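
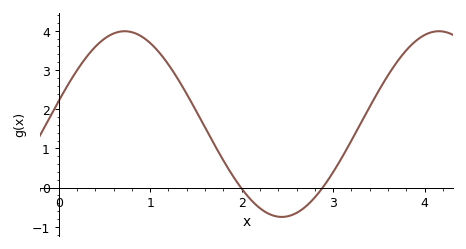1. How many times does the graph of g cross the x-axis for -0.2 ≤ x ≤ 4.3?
2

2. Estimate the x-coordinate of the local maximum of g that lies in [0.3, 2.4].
0.722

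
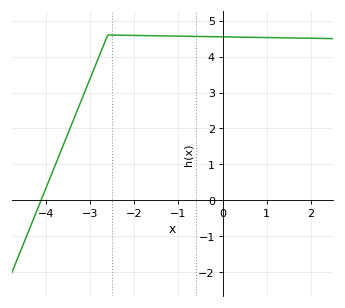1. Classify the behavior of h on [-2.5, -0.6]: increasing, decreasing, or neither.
decreasing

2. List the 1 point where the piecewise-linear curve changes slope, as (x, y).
(-2.6, 4.6)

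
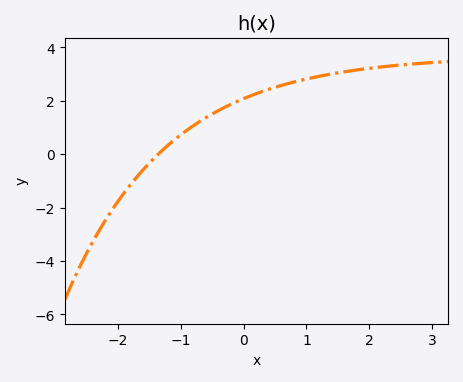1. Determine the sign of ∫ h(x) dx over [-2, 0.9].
positive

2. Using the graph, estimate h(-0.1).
2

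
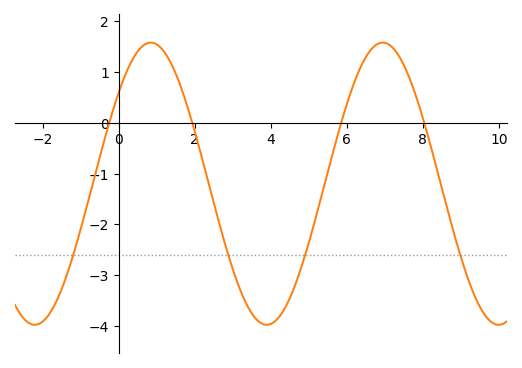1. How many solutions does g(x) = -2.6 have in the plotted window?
4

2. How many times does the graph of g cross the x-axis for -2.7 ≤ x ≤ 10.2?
4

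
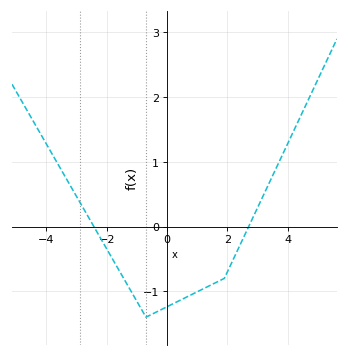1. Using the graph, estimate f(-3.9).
1.19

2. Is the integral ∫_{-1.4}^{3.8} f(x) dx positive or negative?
negative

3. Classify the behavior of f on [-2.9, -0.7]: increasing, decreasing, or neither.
decreasing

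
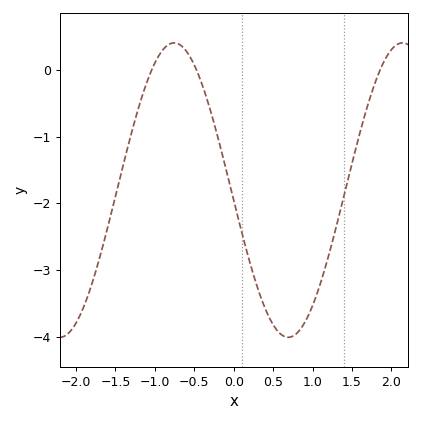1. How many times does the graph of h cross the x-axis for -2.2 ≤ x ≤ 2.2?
3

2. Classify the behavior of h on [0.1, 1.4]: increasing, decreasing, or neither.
neither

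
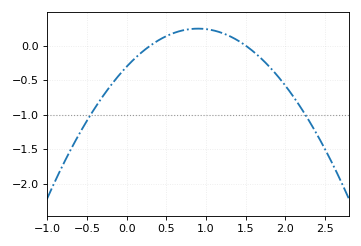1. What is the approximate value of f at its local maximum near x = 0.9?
0.25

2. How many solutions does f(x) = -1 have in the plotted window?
2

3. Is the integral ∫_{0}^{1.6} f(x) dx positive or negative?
positive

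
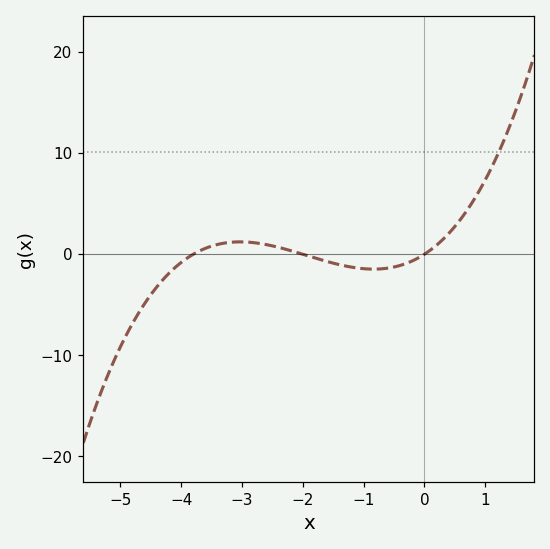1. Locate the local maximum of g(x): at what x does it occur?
-3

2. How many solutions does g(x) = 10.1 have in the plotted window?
1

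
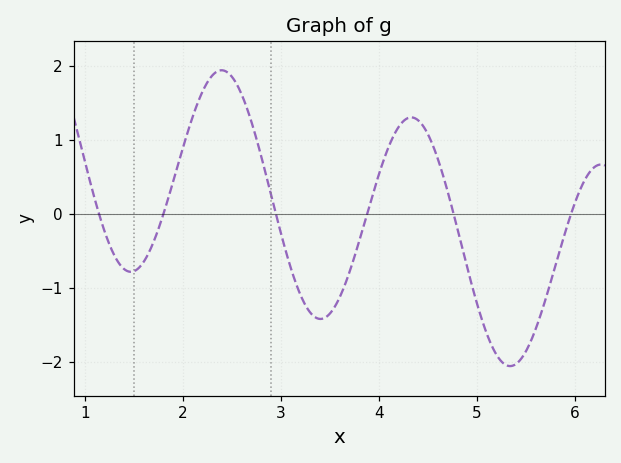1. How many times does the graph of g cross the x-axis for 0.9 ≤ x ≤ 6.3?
6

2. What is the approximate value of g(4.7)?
0.3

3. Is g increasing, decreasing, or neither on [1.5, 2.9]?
neither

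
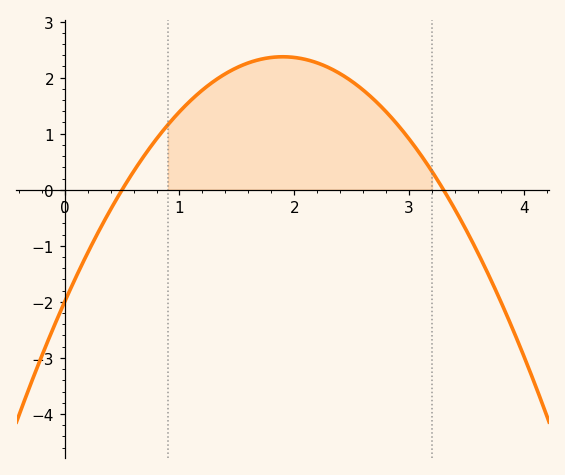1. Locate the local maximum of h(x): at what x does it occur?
1.9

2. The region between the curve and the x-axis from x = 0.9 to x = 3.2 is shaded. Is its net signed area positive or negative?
positive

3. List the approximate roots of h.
0.5, 3.3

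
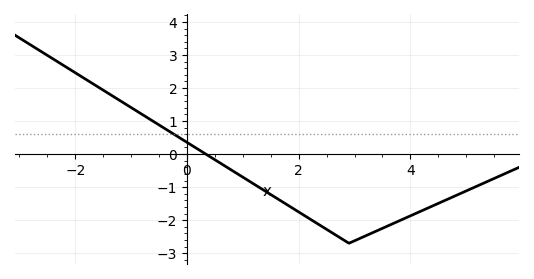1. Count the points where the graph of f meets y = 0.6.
1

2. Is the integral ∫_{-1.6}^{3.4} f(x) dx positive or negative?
negative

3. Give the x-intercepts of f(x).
0.337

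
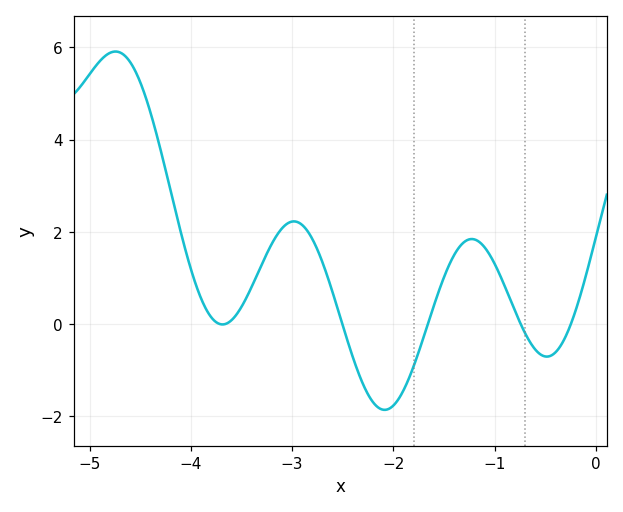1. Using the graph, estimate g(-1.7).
-0.277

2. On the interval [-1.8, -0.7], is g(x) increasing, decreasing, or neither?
neither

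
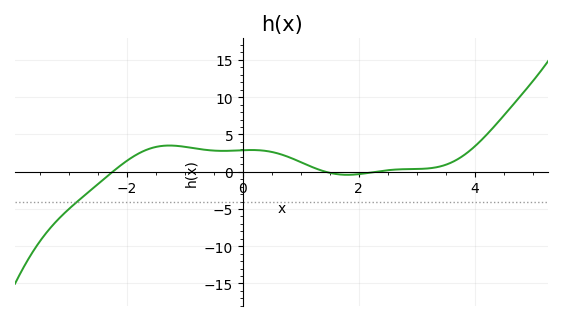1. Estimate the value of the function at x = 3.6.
1.24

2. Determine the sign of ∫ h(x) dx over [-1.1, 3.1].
positive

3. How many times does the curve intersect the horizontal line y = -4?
1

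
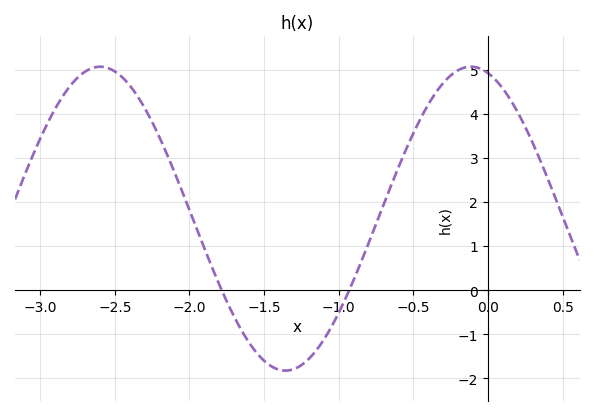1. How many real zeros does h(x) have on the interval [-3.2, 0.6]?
2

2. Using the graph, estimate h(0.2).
4.03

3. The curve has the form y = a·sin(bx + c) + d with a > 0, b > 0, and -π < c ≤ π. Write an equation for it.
y = 3.45sin(2.53x + 1.86) + 1.62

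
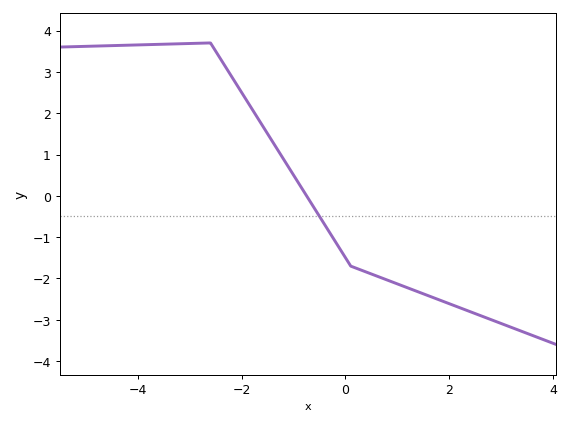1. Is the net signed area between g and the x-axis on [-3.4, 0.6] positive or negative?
positive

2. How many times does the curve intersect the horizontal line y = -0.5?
1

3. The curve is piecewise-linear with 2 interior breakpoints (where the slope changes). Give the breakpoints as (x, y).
(-2.6, 3.7); (0.1, -1.7)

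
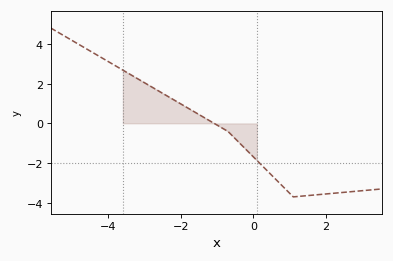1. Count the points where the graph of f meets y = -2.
1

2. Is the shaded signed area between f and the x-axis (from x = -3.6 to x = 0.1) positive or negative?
positive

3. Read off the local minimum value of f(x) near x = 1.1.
-3.6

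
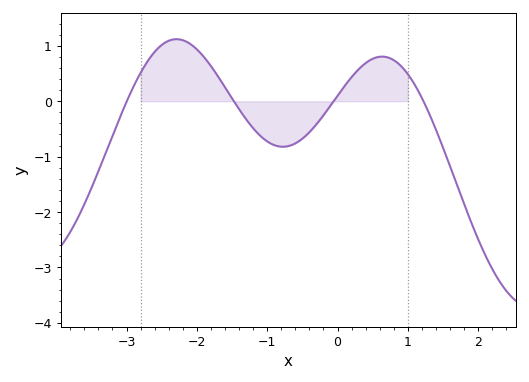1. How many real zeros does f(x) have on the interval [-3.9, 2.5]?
4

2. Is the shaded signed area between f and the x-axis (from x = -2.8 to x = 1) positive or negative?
positive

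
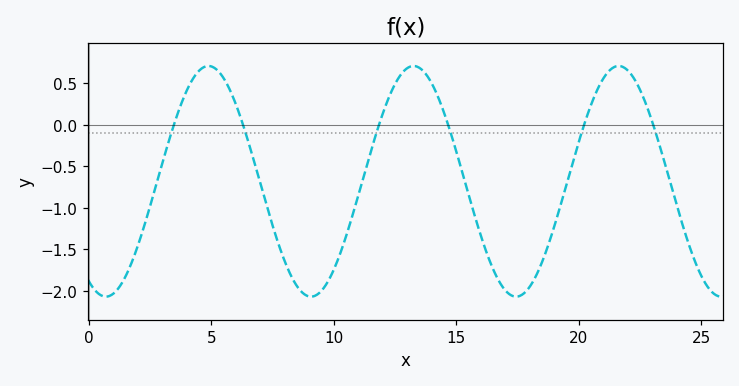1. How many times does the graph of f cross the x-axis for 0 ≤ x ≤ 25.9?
6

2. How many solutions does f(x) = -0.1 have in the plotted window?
6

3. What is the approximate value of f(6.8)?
-0.5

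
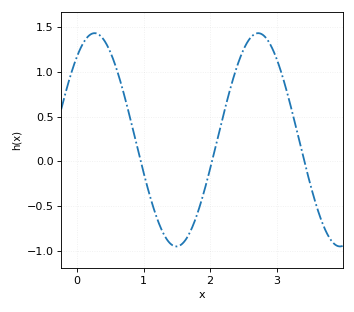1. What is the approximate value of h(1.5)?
-0.95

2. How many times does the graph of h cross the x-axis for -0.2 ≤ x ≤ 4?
3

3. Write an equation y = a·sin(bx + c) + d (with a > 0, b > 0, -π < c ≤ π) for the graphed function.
y = 1.19sin(2.56x + 0.89) + 0.24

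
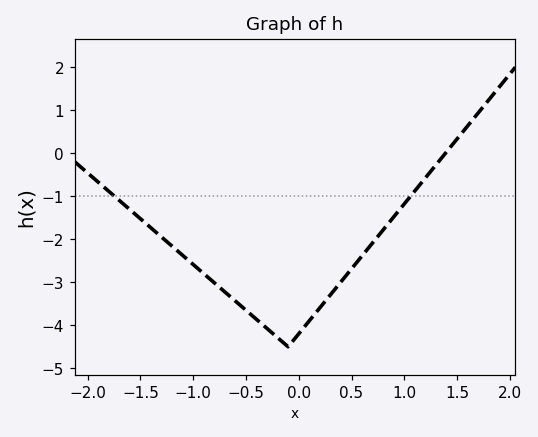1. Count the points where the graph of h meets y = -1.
2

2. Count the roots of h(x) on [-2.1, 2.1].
1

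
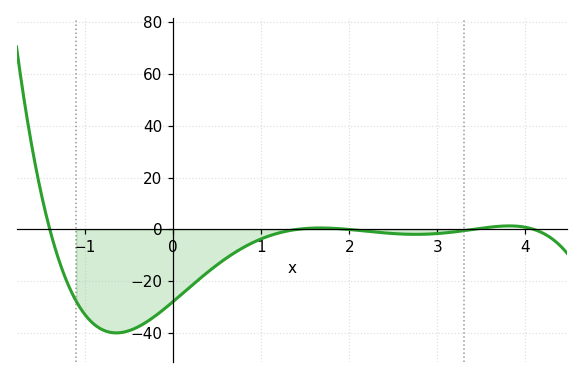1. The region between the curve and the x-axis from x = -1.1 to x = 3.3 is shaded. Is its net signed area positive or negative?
negative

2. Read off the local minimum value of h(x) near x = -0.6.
-40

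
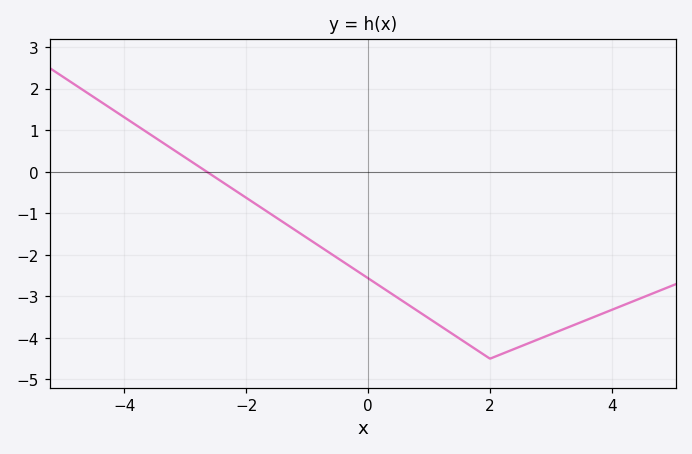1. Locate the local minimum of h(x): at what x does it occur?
2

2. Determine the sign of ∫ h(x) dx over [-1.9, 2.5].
negative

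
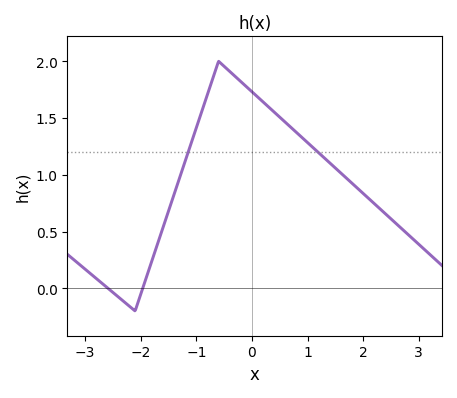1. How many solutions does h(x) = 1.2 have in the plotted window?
2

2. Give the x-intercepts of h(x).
-2.59, -1.96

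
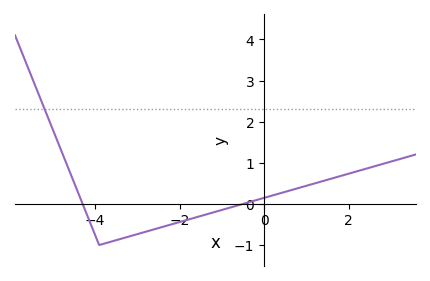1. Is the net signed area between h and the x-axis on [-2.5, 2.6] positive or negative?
positive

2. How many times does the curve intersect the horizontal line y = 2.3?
1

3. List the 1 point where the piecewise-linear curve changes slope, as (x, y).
(-3.9, -1)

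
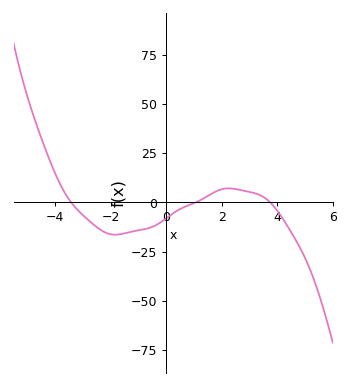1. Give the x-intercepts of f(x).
-3.42, 1.07, 3.75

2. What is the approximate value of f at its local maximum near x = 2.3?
7.08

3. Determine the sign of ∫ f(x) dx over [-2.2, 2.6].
negative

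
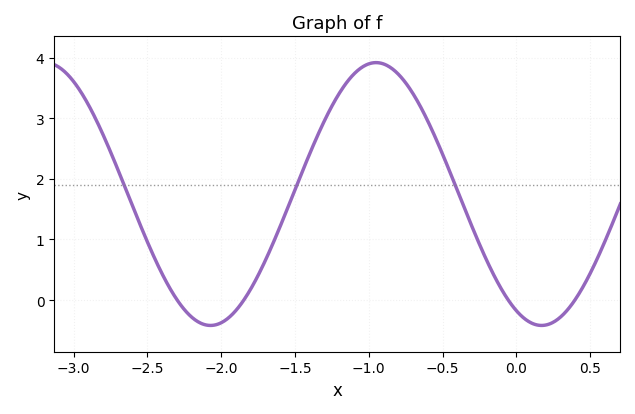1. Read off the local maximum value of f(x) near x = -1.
3.92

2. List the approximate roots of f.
-2.3, -1.85, -0.055, 0.397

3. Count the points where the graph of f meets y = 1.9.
3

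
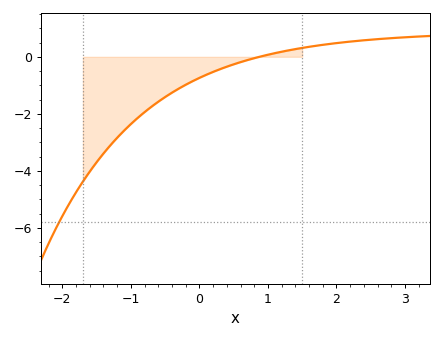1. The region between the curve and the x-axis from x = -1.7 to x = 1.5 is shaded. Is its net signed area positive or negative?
negative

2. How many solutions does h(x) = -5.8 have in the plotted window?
1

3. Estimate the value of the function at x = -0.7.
-1.8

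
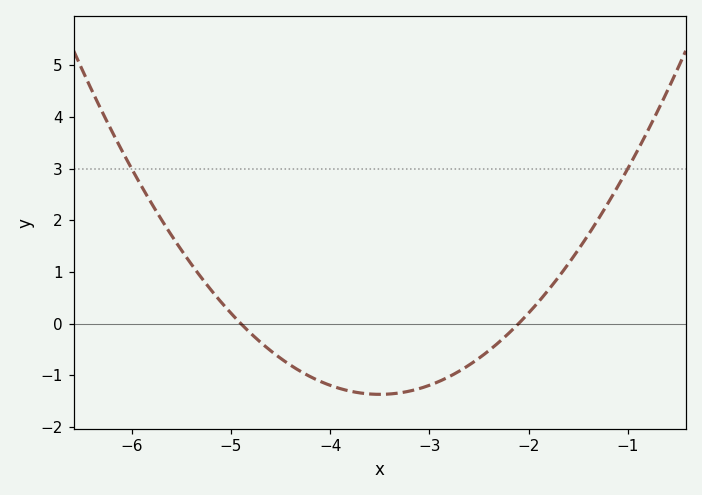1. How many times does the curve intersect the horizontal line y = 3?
2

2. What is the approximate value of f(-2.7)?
-0.924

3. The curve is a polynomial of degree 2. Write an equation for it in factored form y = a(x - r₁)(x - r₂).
y = 0.7(x + 4.9)(x + 2.1)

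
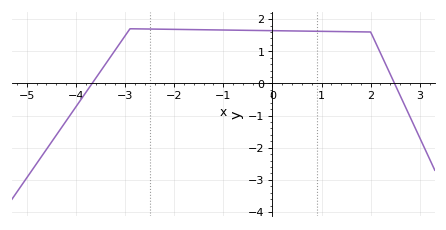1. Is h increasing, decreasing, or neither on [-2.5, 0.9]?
decreasing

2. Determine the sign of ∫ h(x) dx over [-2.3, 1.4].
positive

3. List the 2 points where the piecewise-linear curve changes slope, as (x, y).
(-2.9, 1.7); (2, 1.6)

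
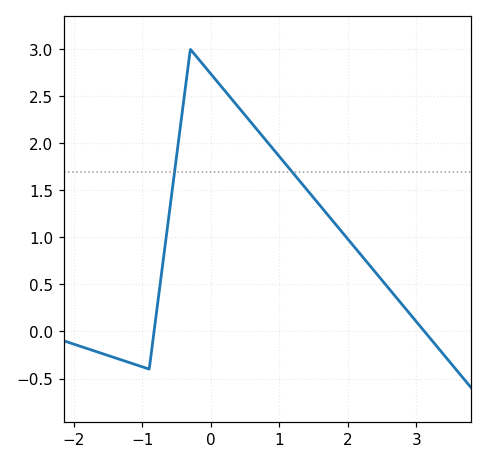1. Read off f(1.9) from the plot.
1.05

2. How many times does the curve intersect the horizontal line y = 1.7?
2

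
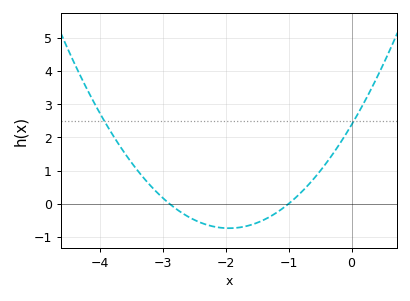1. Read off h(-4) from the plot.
2.7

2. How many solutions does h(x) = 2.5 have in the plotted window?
2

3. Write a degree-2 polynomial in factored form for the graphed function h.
y = 0.82(x + 2.9)(x + 1)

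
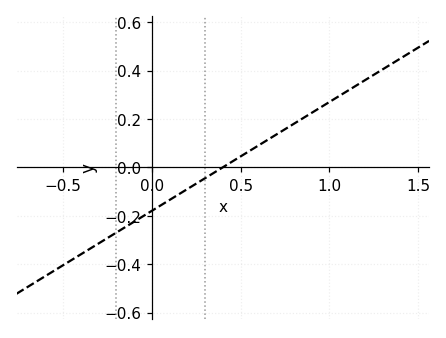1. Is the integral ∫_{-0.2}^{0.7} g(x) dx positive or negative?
negative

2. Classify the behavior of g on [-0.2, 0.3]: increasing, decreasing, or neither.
increasing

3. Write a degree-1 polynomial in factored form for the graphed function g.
y = 0.45(x - 0.4)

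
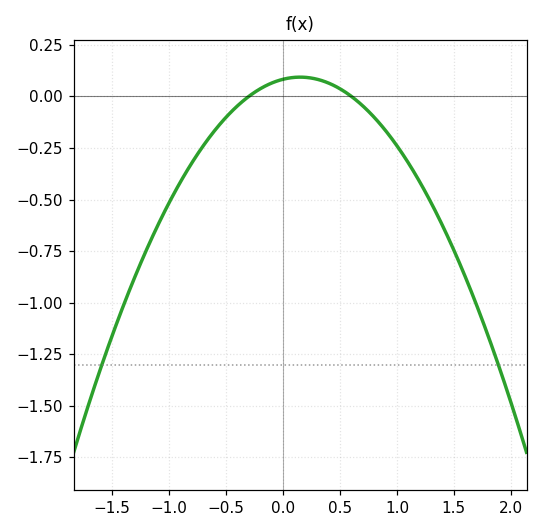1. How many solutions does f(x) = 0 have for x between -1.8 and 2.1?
2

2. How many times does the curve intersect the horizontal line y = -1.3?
2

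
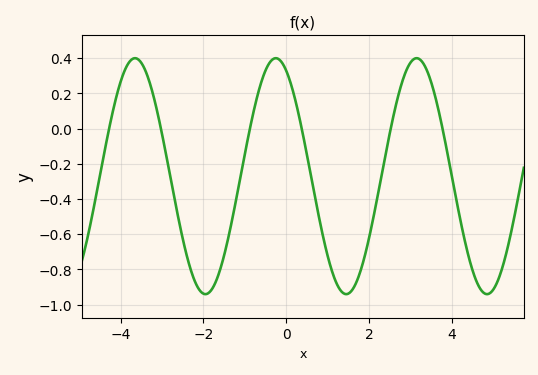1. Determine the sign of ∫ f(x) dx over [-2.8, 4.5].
negative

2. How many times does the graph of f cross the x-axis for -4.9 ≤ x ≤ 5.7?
6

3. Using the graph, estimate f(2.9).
0.34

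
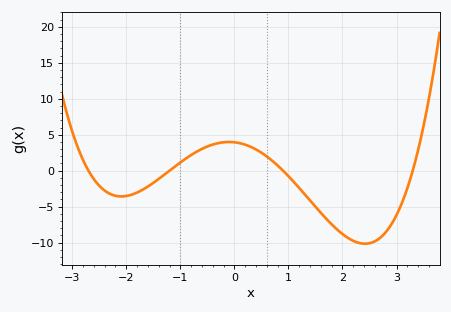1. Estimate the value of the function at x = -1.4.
-1.15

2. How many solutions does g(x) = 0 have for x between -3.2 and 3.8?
4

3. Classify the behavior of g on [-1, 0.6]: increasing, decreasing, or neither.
neither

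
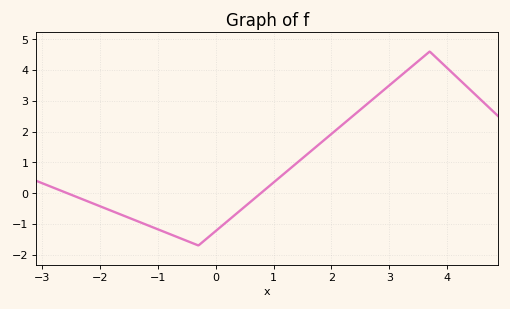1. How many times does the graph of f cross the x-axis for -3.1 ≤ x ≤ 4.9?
2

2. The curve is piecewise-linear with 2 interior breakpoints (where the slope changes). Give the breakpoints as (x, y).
(-0.3, -1.7); (3.7, 4.6)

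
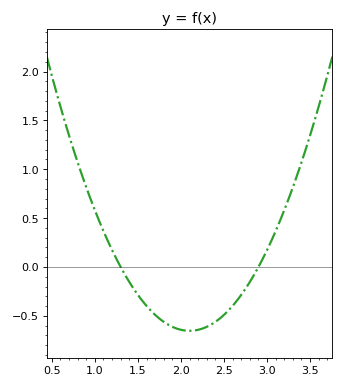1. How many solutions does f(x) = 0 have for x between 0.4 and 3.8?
2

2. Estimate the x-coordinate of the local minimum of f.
2.1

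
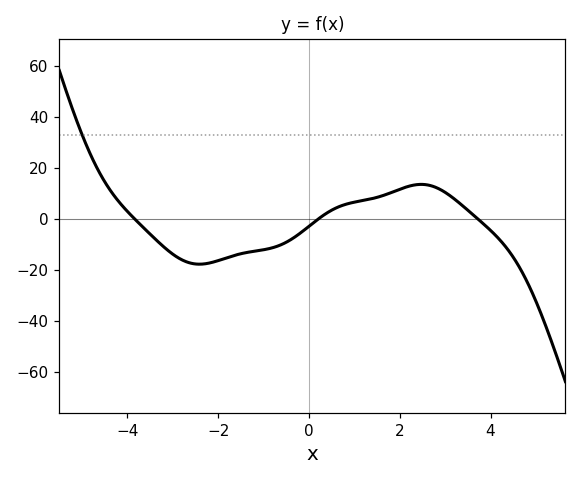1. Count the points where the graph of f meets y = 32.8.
1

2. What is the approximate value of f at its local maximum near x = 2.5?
13.5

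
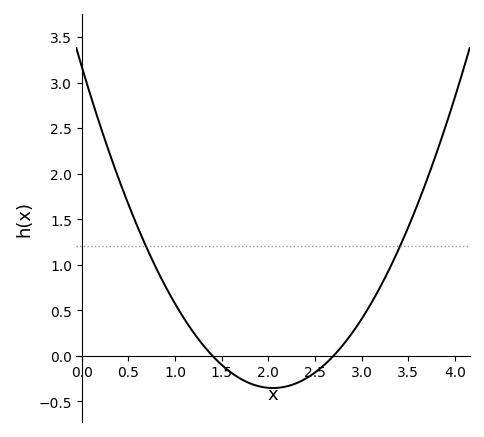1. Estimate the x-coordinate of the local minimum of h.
2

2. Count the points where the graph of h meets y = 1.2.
2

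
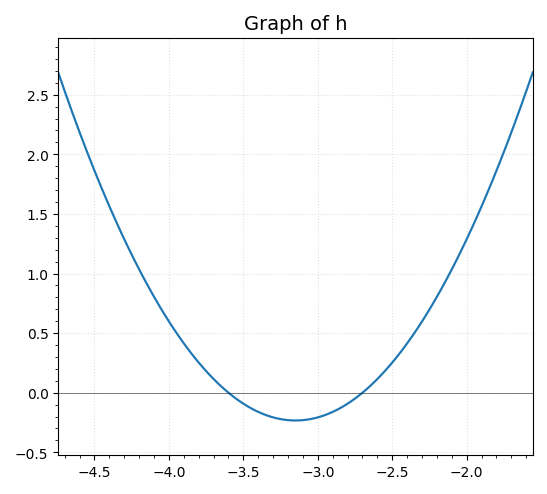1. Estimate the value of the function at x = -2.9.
-0.15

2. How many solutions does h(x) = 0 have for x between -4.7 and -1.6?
2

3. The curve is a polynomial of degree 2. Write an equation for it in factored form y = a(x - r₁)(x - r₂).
y = 1.15(x + 3.6)(x + 2.7)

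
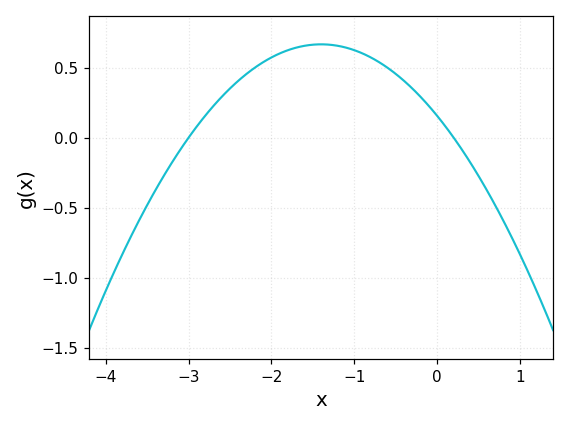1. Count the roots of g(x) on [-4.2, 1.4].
2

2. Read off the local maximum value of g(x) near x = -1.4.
0.65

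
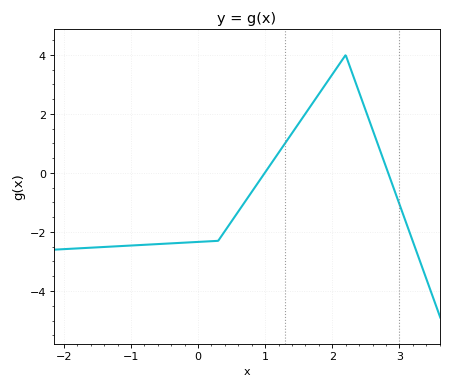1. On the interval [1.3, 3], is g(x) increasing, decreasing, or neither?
neither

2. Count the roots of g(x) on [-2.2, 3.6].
2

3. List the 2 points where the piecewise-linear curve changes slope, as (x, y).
(0.3, -2.3); (2.2, 4)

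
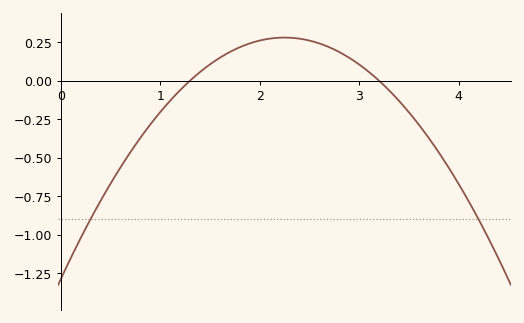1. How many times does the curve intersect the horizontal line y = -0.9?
2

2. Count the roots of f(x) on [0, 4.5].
2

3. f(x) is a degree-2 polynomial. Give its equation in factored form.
y = -0.31(x - 1.3)(x - 3.2)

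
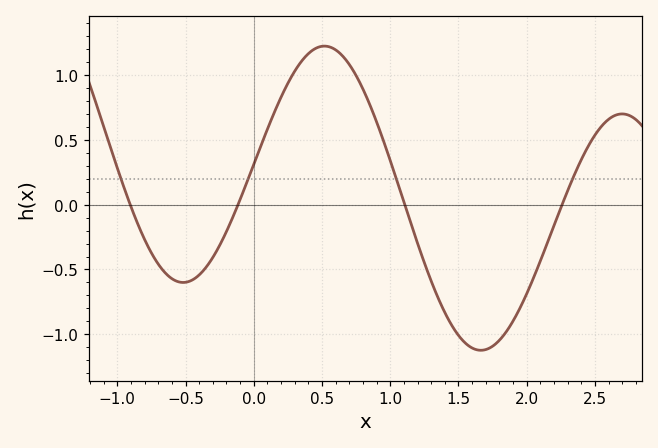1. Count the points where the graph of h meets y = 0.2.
4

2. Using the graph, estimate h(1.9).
-0.9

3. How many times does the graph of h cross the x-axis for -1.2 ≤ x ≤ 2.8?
4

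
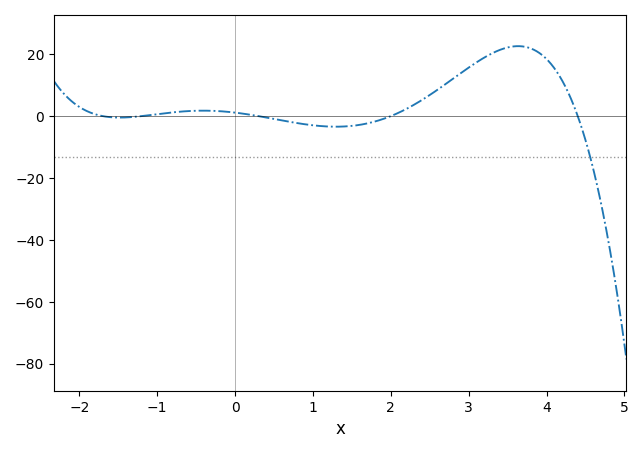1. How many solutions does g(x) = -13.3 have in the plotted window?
1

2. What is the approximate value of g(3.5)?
22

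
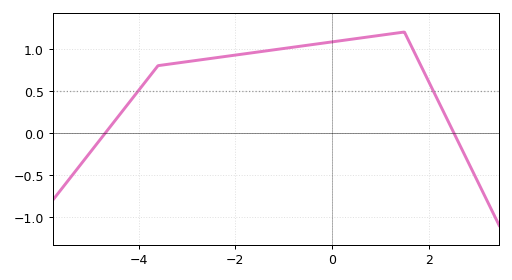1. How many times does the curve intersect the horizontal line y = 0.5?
2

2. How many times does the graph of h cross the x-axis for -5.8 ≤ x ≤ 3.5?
2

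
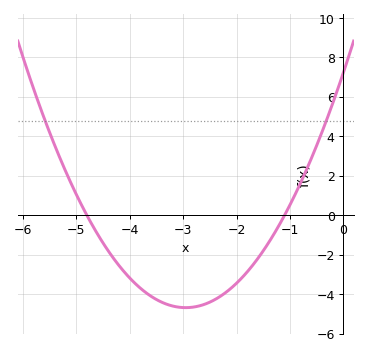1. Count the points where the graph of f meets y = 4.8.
2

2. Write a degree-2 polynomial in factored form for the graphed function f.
y = 1.37(x + 4.8)(x + 1.1)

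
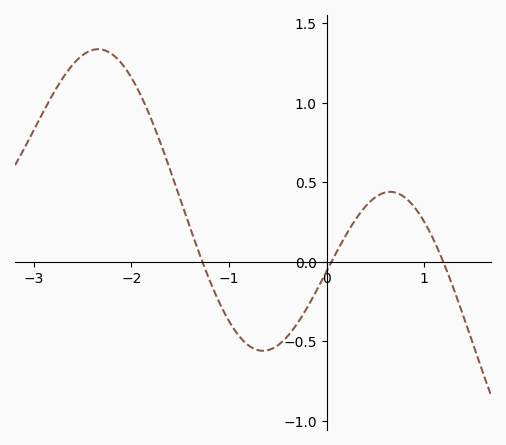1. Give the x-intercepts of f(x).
-1.3, 0.1, 1.2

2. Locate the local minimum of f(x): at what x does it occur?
-0.7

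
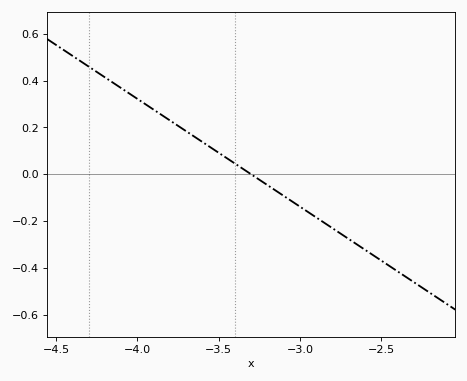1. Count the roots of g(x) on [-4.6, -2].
1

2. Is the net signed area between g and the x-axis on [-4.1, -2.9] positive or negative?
positive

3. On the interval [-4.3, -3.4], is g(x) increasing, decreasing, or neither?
decreasing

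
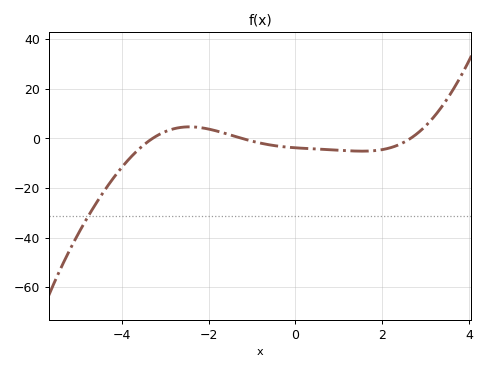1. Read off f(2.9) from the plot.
4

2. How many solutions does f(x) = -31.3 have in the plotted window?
1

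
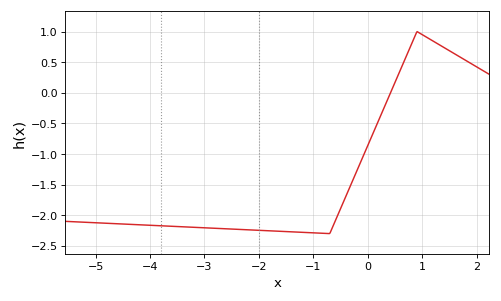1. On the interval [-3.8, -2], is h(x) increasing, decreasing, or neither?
decreasing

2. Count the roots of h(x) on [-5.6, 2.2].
1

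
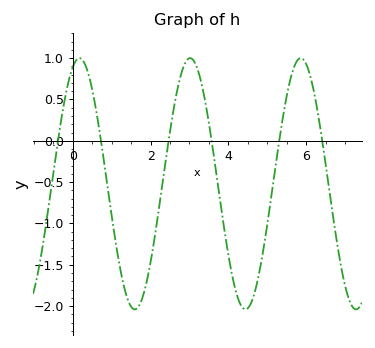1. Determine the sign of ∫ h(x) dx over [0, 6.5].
negative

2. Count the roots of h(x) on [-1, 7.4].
6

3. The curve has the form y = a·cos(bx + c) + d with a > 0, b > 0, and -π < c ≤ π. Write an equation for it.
y = 1.52cos(2.21x - 0.382) - 0.52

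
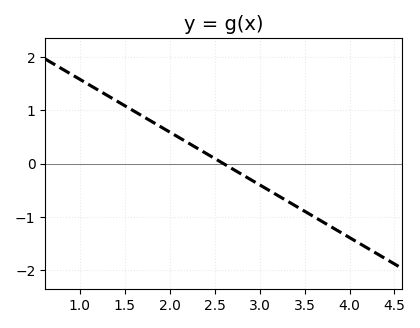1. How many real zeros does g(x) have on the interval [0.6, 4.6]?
1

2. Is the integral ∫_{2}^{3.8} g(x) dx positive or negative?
negative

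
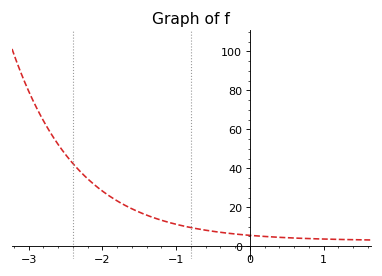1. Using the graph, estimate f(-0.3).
6.68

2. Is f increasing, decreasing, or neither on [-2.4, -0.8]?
decreasing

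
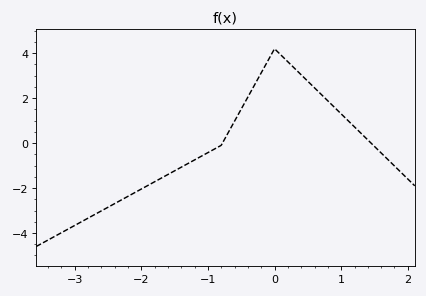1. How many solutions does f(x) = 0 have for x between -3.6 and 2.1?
2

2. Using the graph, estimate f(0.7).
2.17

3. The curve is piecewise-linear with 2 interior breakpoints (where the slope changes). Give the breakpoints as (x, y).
(-0.8, -0.1); (0, 4.2)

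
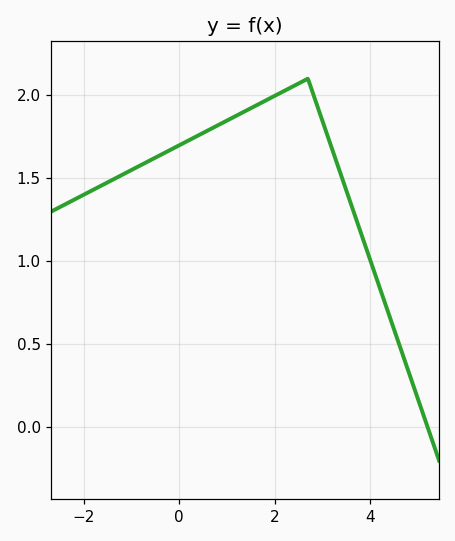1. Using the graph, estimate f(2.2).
2.05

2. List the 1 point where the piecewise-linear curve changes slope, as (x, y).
(2.7, 2.1)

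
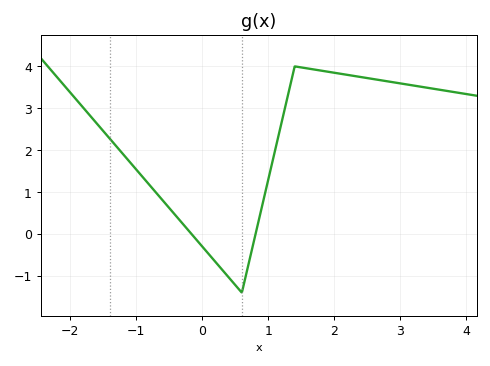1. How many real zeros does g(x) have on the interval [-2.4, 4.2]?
2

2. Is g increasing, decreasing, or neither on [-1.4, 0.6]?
decreasing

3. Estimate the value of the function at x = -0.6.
0.805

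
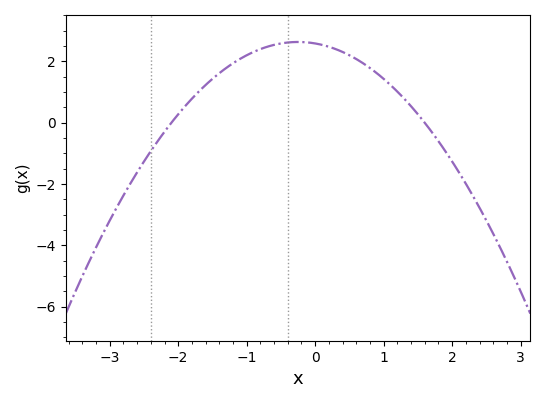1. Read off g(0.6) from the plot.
2.08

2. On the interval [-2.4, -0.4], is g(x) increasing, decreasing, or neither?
increasing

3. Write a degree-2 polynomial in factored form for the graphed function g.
y = -0.77(x + 2.1)(x - 1.6)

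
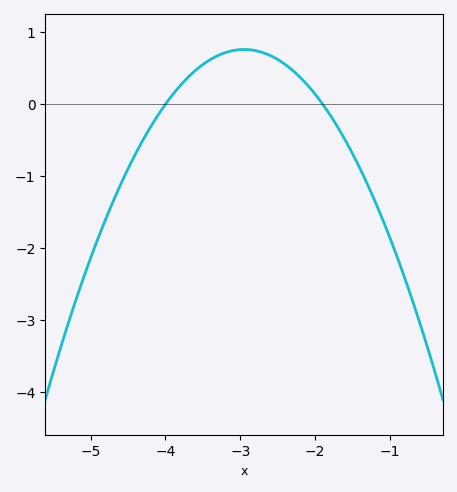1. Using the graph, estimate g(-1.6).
-0.497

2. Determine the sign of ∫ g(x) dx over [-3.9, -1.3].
positive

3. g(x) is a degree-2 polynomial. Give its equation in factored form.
y = -0.69(x + 4)(x + 1.9)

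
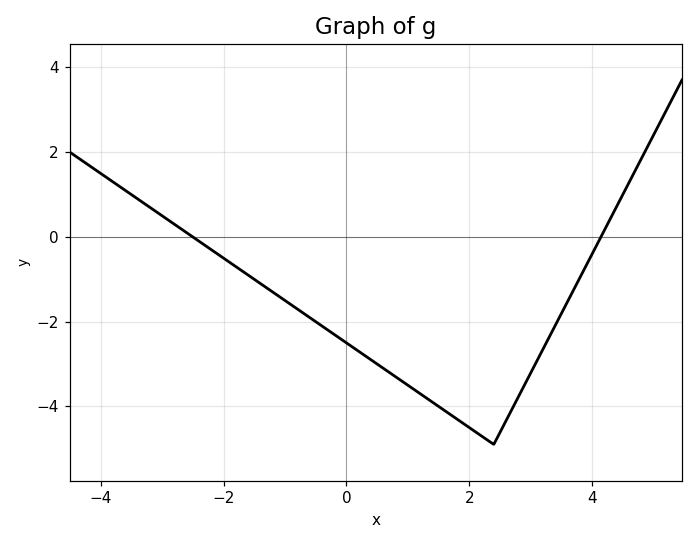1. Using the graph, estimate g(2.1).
-4.6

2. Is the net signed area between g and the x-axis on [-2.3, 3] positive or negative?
negative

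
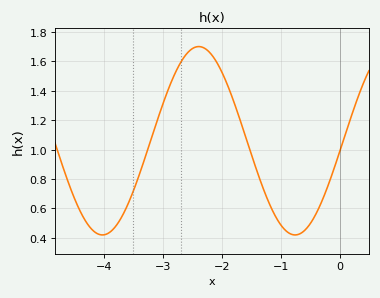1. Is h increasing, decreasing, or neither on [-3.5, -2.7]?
increasing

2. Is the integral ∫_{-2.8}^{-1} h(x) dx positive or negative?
positive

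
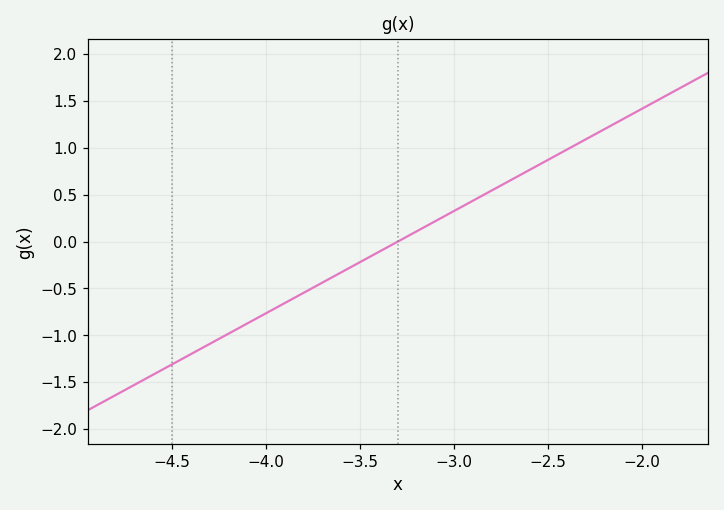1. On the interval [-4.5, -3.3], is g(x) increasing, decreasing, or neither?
increasing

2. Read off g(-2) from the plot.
1.42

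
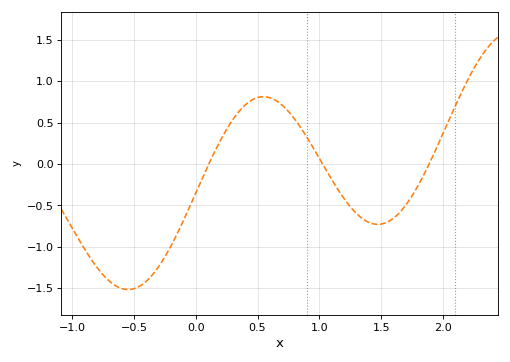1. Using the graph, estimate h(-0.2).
-1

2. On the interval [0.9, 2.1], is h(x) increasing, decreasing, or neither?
neither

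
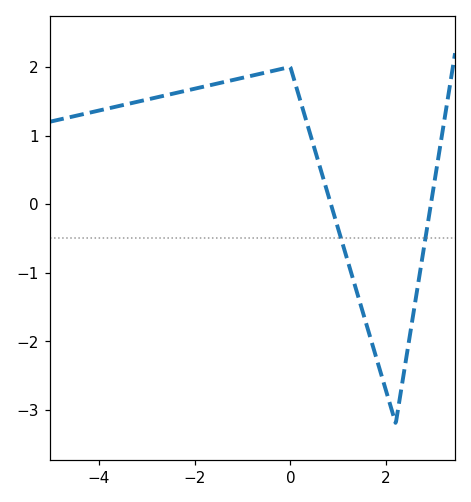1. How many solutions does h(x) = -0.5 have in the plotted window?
2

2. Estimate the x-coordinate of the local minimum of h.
2.2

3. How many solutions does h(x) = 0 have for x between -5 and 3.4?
2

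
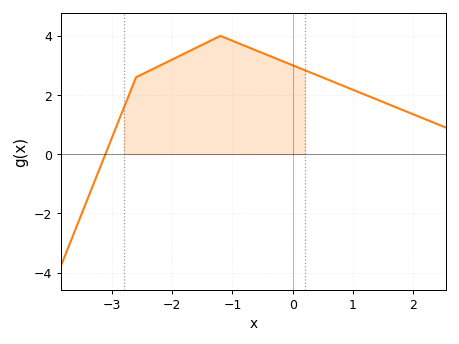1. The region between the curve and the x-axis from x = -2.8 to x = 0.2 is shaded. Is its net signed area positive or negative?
positive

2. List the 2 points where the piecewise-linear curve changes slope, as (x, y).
(-2.6, 2.6); (-1.2, 4)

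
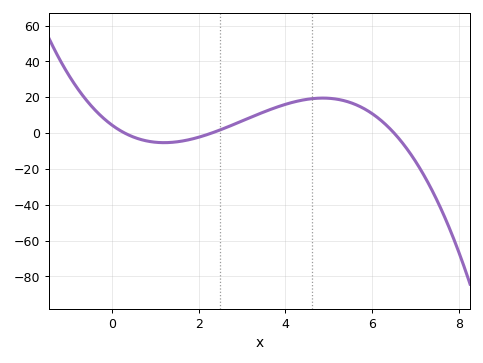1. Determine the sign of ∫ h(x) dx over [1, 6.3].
positive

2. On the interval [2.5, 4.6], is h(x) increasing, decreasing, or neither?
increasing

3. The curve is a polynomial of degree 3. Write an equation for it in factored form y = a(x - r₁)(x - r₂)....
y = -1.02(x - 0.3)(x - 2.3)(x - 6.5)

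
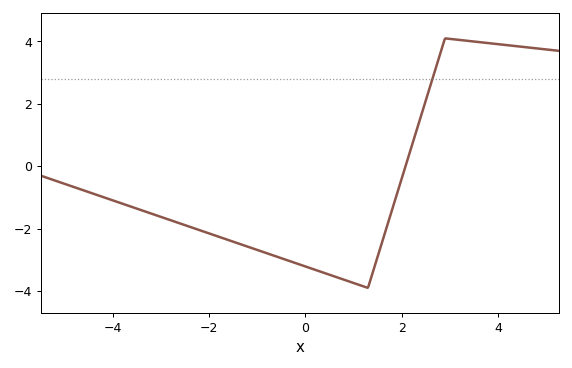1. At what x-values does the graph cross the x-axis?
2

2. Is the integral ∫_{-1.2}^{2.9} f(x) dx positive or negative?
negative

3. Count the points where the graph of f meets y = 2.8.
1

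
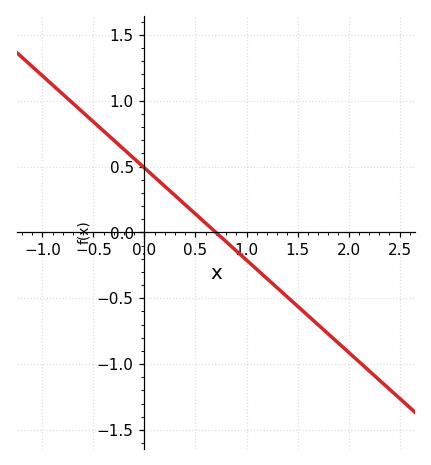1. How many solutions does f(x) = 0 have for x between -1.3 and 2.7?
1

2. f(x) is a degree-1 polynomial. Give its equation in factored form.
y = -0.7(x - 0.7)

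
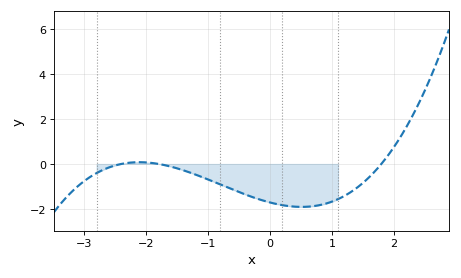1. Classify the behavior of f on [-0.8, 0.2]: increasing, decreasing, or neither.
decreasing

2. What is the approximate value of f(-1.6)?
-0.12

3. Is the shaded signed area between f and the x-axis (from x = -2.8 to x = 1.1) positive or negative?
negative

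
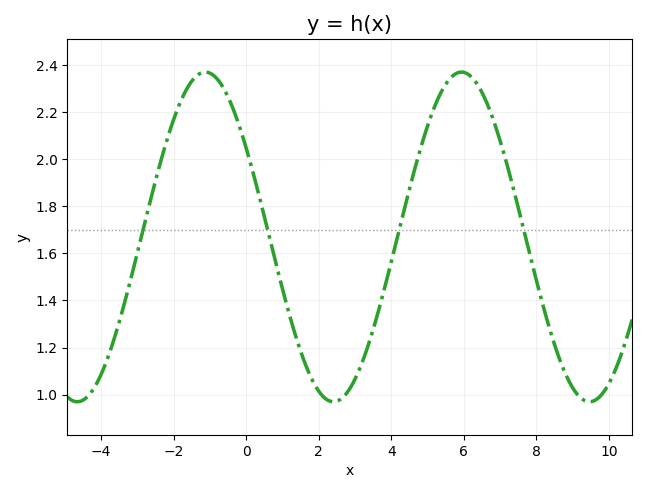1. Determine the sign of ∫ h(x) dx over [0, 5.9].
positive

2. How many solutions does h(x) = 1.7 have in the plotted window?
4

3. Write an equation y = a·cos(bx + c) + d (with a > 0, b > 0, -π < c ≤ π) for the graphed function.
y = 0.7cos(0.89x + 1) + 1.67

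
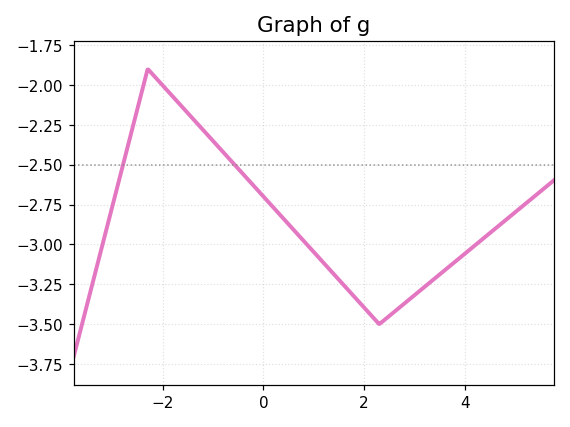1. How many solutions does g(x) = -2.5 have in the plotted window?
2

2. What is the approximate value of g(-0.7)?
-2.45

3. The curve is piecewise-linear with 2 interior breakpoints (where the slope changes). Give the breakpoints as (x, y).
(-2.3, -1.9); (2.3, -3.5)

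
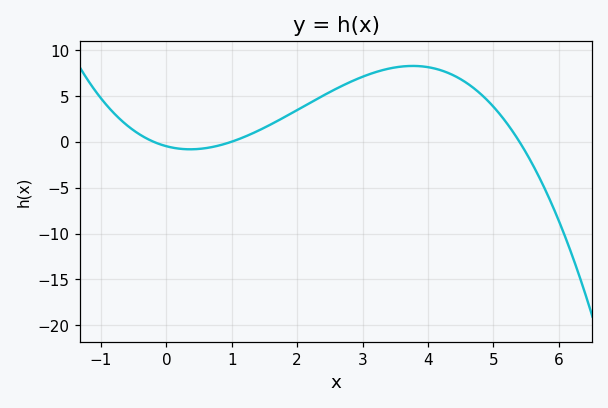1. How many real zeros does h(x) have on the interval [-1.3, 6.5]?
3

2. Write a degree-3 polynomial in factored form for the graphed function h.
y = -0.46(x + 0.2)(x - 1)(x - 5.4)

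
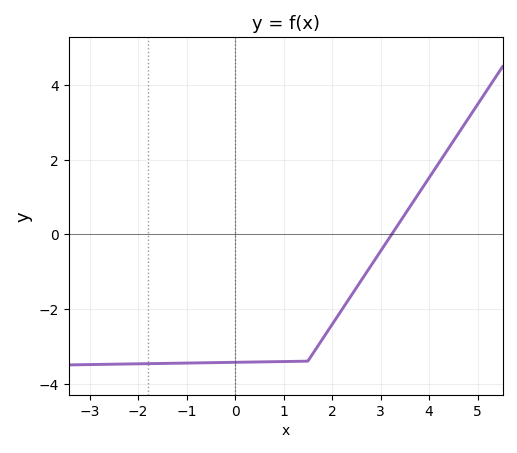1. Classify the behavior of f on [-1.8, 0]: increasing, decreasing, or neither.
increasing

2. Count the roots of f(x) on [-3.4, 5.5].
1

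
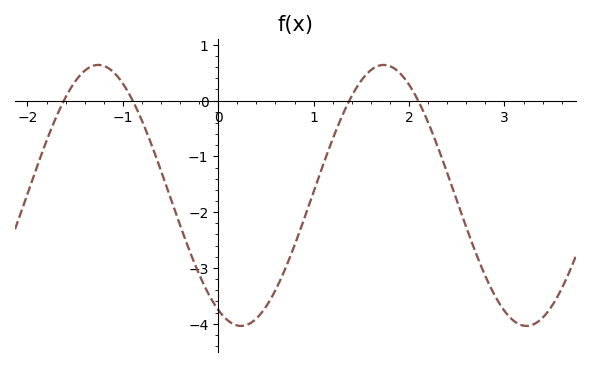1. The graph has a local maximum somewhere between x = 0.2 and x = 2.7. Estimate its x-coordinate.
1.7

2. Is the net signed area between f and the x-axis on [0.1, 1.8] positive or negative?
negative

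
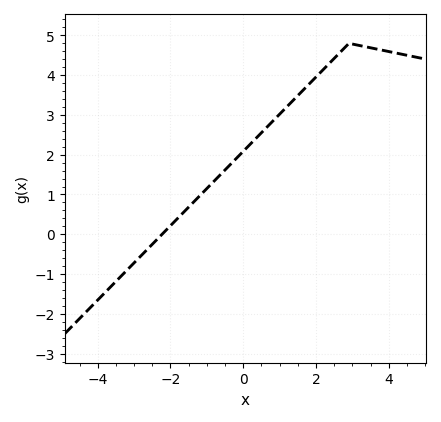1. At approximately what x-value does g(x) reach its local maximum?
2.8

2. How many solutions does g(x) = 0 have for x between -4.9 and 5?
1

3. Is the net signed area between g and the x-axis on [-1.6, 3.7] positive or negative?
positive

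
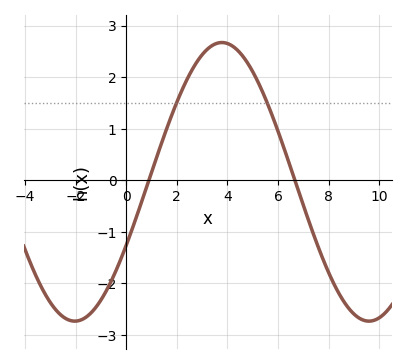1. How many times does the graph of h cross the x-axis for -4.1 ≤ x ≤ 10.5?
2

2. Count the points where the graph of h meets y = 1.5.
2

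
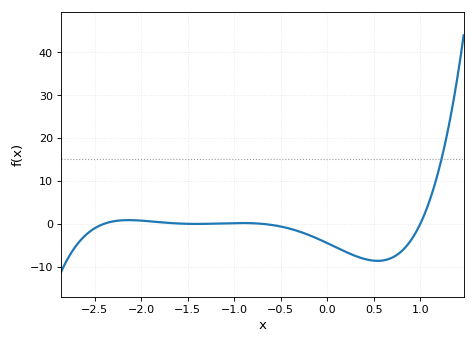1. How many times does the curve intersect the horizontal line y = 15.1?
1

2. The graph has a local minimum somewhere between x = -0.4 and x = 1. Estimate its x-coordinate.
0.5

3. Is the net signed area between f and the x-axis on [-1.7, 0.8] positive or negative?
negative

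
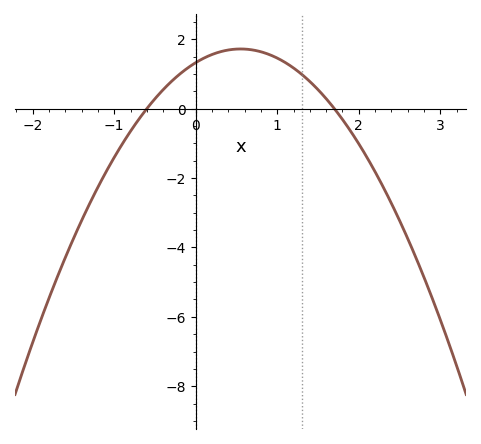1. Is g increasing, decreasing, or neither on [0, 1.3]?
neither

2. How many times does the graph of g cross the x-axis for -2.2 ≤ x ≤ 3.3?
2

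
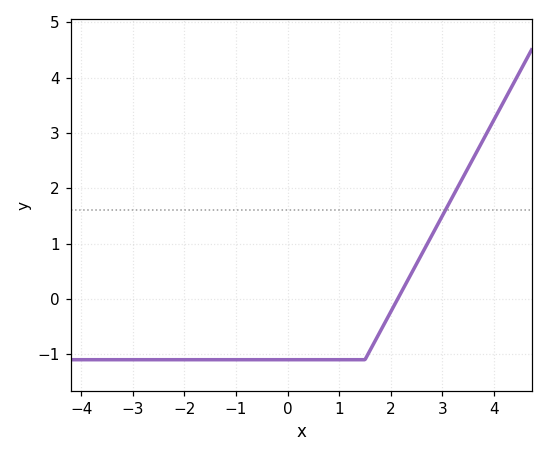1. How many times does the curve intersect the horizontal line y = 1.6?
1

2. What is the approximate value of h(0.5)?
-1.1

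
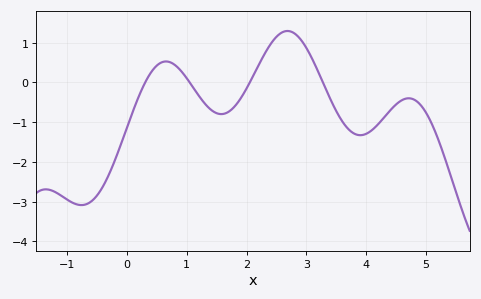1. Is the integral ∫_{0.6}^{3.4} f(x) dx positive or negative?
positive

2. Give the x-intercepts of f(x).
0.306, 1.05, 2.05, 3.27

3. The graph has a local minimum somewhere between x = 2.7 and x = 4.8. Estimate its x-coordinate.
3.9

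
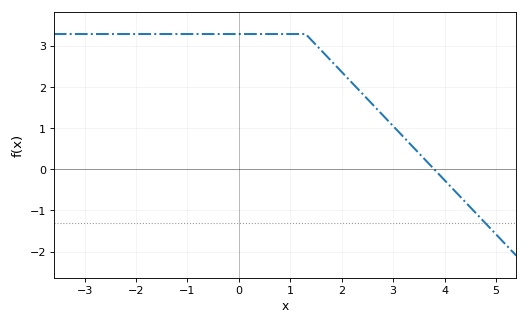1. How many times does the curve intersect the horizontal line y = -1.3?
1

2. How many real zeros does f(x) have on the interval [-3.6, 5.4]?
1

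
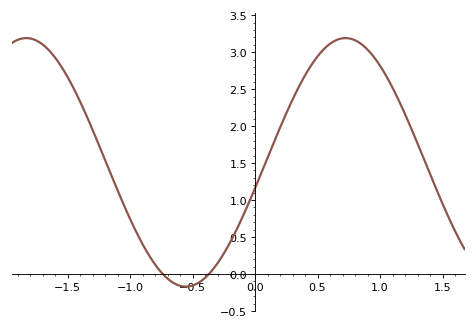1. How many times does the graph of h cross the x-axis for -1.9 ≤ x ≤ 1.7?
2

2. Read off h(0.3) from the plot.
2.35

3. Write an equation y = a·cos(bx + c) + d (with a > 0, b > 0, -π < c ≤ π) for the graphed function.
y = 1.68cos(2.5x - 1.8) + 1.51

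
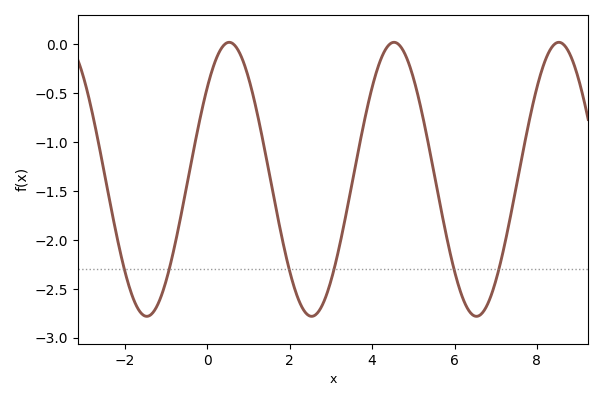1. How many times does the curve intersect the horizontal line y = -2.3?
6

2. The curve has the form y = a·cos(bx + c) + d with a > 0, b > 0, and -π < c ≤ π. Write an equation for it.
y = 1.4cos(1.6x - 0.83) - 1.38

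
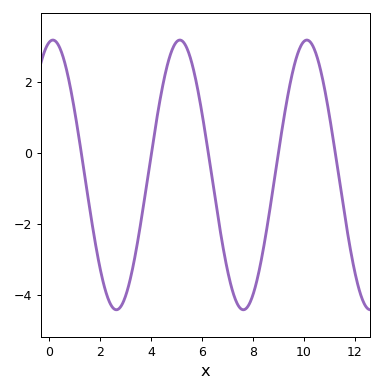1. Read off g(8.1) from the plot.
-3.73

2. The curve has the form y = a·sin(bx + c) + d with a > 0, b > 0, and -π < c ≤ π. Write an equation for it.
y = 3.8sin(1.26x + 1.4) - 0.62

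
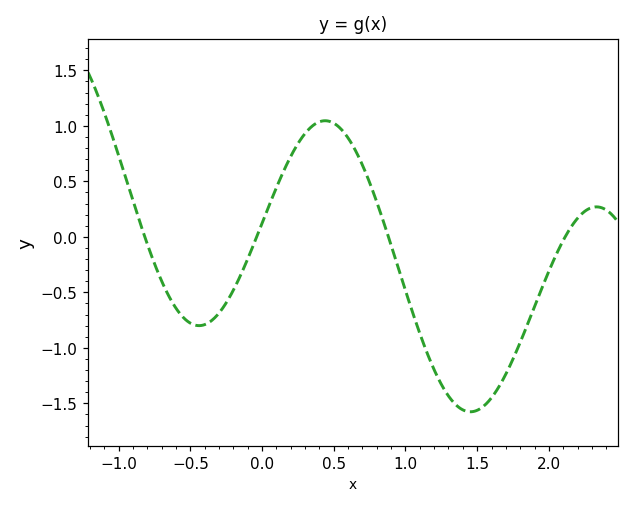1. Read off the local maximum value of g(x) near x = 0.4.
1.05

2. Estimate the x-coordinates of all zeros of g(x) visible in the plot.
-0.818, -0.038, 0.881, 2.11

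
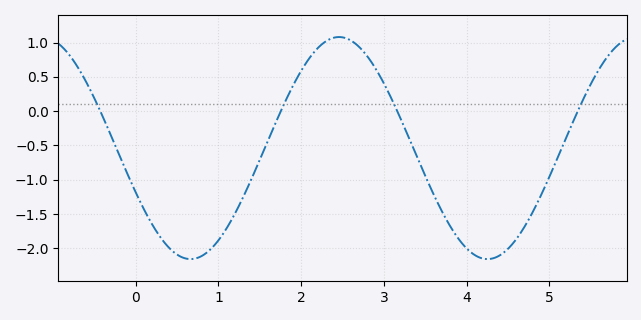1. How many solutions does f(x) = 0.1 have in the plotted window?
4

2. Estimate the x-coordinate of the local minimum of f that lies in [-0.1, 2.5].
0.662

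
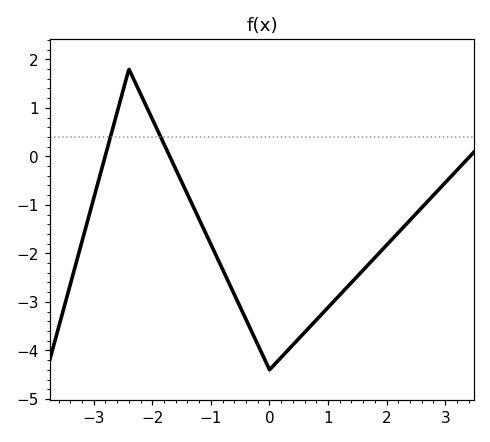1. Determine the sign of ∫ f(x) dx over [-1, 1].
negative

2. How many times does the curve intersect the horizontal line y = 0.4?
2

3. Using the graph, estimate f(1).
-3.11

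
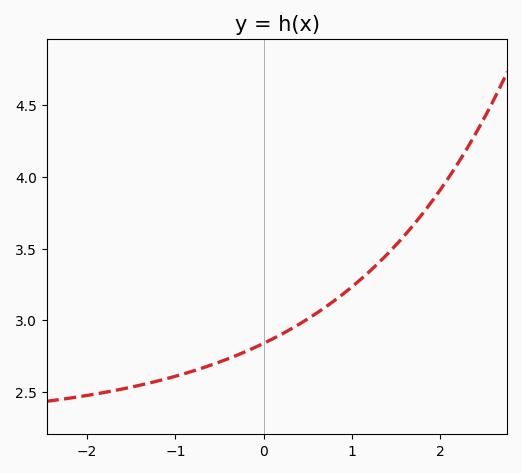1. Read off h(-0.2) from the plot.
2.78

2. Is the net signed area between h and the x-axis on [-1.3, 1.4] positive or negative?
positive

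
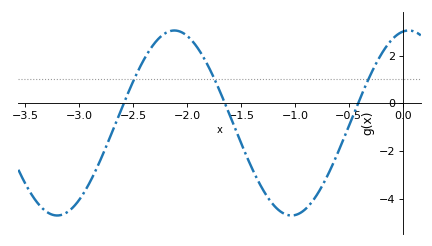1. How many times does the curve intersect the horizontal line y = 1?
3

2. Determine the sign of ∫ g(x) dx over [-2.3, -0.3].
negative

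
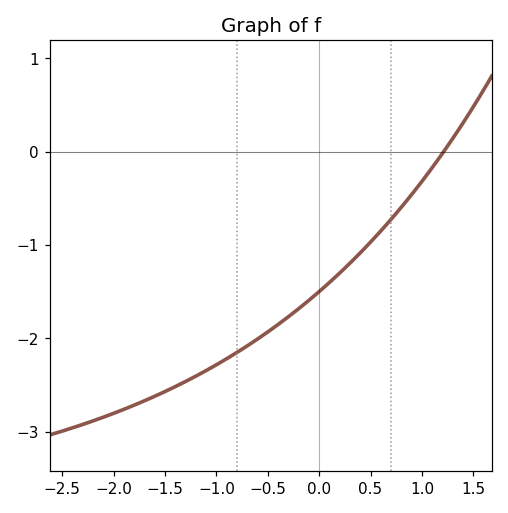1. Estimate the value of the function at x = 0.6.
-0.9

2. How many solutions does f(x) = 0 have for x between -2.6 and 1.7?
1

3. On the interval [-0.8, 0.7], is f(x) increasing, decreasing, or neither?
increasing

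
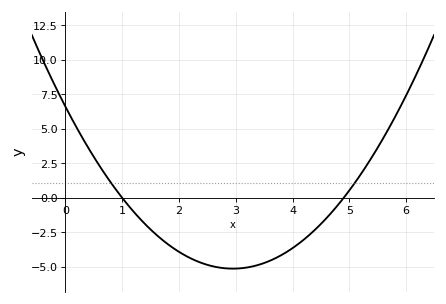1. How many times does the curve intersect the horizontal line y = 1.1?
2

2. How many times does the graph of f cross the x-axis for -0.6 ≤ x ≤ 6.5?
2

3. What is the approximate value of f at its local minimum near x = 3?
-5.2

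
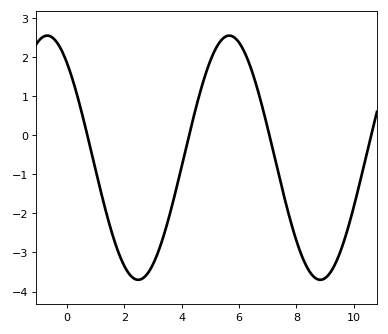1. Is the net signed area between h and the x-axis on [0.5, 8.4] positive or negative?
negative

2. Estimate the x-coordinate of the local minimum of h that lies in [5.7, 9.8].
8.8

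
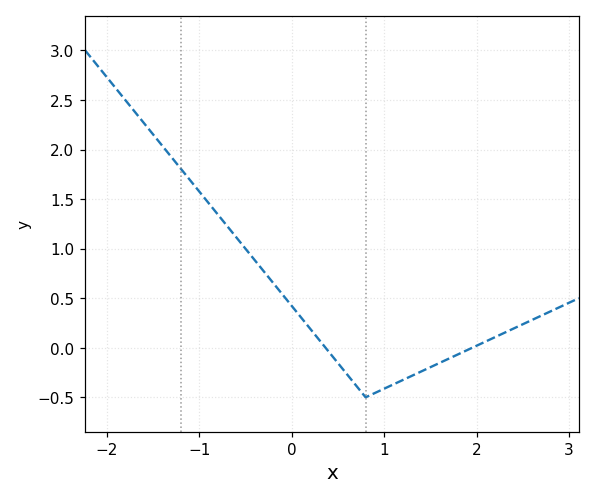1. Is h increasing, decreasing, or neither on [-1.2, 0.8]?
decreasing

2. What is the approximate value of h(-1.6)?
2.25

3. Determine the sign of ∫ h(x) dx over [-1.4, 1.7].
positive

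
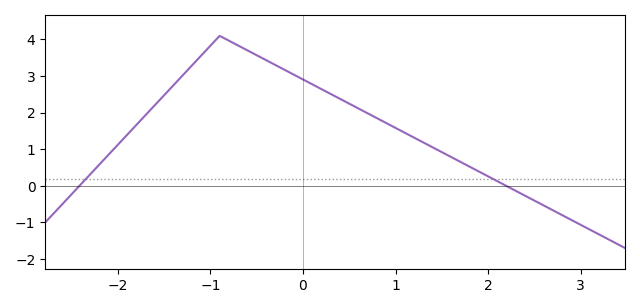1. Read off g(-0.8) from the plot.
4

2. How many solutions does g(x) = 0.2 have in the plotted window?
2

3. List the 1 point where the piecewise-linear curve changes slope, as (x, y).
(-0.9, 4.1)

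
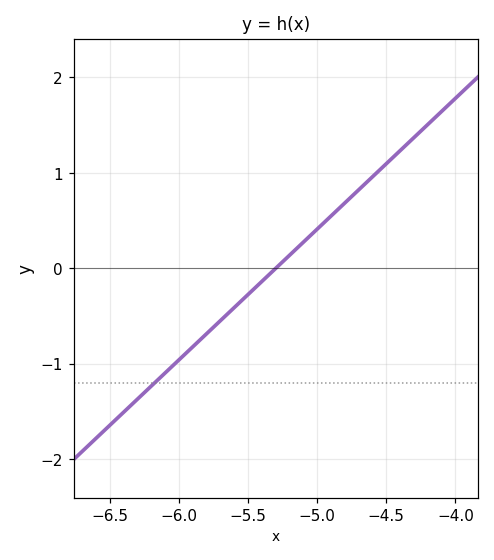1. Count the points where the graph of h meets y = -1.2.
1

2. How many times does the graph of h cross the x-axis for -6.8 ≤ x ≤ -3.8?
1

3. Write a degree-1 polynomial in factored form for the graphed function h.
y = 1.37(x + 5.3)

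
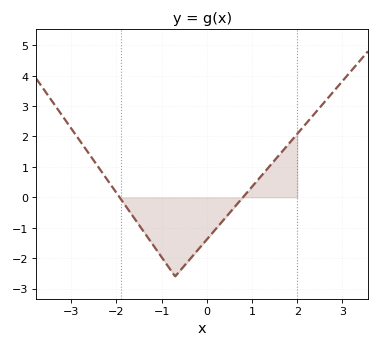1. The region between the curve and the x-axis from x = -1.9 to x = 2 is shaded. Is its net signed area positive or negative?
negative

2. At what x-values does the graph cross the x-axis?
-1.9, 0.8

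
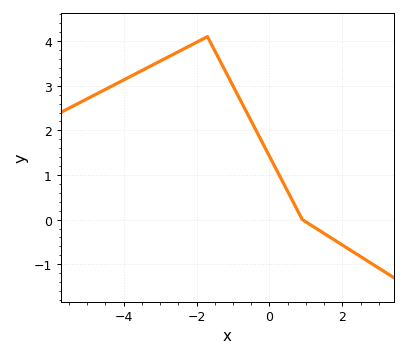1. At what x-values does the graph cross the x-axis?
0.9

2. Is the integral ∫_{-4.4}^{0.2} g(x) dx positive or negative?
positive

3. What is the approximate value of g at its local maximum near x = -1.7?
4.1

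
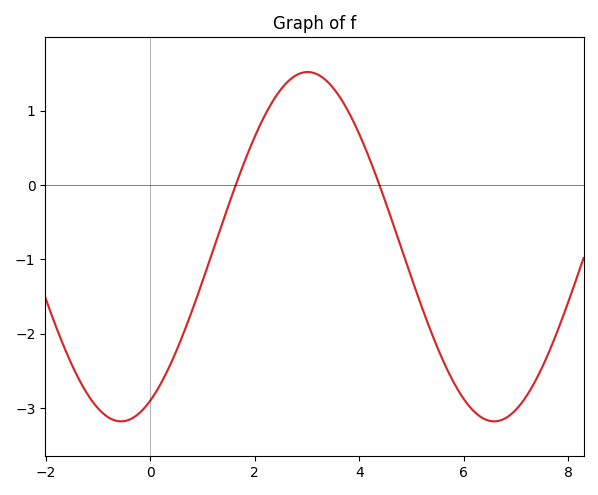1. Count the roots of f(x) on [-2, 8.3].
2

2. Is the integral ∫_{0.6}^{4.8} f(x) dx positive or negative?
positive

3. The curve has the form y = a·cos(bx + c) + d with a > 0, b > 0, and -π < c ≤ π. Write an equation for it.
y = 2.35cos(0.88x - 2.6) - 0.83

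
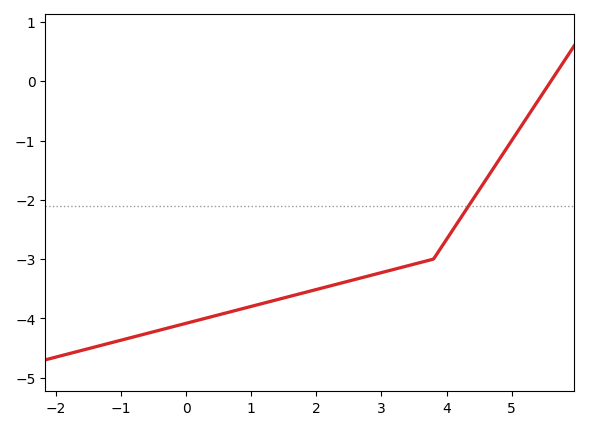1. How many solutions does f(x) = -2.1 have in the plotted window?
1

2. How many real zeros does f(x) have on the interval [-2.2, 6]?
1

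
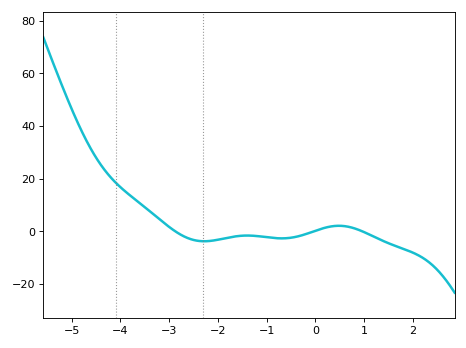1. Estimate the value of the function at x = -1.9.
-2.84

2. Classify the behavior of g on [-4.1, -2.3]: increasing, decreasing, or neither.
decreasing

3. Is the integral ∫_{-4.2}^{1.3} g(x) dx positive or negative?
positive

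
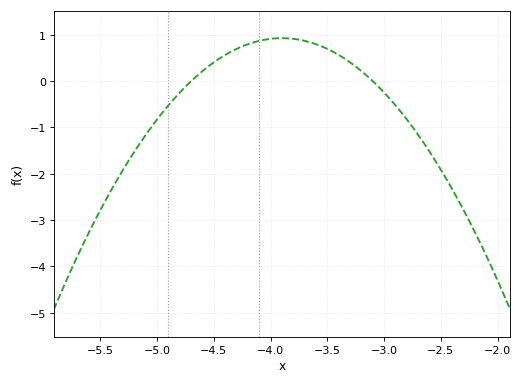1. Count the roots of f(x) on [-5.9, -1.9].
2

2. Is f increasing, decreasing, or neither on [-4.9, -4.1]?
increasing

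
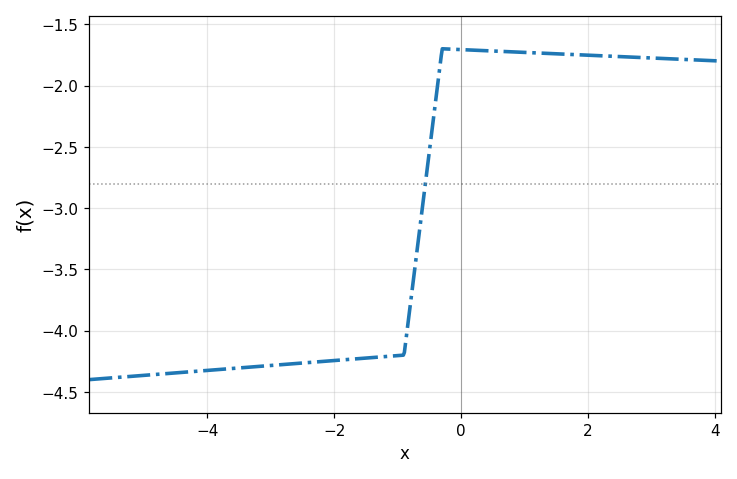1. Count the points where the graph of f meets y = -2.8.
1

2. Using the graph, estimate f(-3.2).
-4.3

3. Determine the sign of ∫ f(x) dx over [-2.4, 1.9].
negative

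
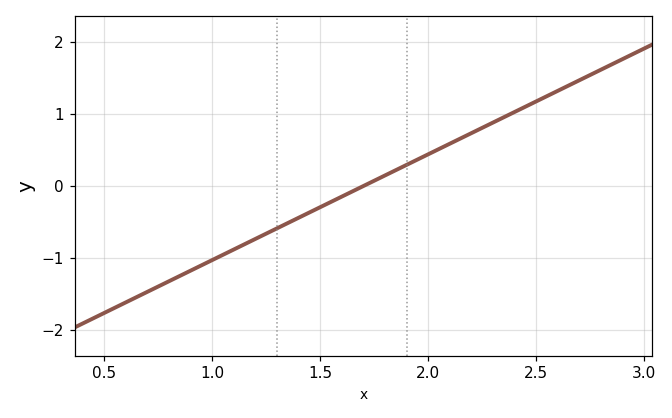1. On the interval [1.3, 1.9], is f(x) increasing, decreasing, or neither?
increasing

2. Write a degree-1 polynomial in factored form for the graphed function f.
y = 1.47(x - 1.7)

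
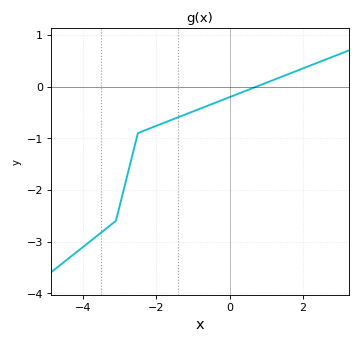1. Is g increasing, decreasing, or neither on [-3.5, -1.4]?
increasing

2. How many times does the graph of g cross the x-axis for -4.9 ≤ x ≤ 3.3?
1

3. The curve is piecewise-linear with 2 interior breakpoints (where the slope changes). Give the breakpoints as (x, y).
(-3.1, -2.6); (-2.5, -0.9)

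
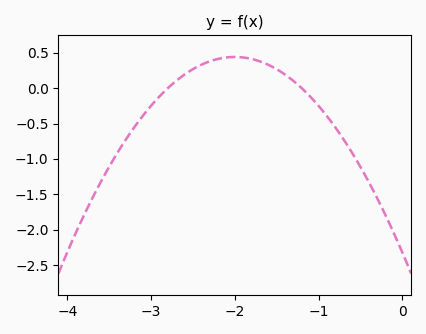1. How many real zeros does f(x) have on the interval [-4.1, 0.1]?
2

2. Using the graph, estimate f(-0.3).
-1.55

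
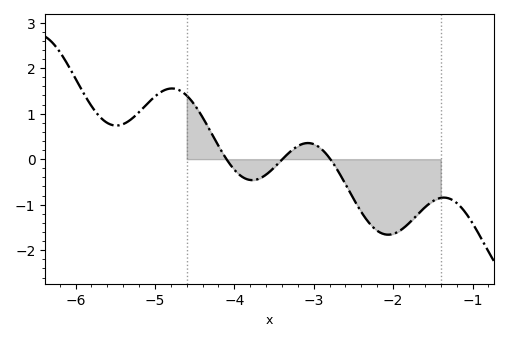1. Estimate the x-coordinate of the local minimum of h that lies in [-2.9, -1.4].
-2.1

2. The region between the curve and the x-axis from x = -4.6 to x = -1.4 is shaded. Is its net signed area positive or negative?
negative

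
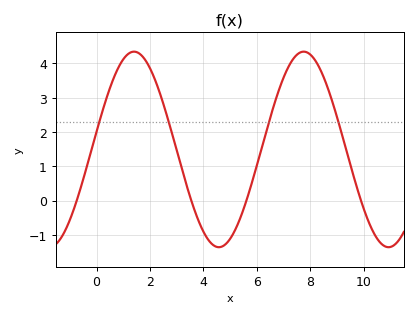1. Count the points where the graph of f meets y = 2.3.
4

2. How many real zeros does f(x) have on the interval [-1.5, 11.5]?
4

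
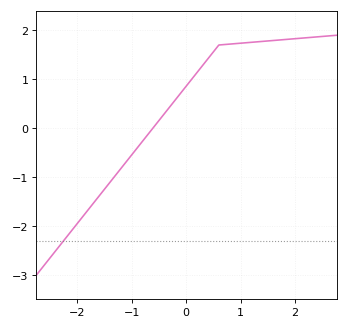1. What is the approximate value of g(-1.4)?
-1.1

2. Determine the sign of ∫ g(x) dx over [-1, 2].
positive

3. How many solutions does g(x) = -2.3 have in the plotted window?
1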